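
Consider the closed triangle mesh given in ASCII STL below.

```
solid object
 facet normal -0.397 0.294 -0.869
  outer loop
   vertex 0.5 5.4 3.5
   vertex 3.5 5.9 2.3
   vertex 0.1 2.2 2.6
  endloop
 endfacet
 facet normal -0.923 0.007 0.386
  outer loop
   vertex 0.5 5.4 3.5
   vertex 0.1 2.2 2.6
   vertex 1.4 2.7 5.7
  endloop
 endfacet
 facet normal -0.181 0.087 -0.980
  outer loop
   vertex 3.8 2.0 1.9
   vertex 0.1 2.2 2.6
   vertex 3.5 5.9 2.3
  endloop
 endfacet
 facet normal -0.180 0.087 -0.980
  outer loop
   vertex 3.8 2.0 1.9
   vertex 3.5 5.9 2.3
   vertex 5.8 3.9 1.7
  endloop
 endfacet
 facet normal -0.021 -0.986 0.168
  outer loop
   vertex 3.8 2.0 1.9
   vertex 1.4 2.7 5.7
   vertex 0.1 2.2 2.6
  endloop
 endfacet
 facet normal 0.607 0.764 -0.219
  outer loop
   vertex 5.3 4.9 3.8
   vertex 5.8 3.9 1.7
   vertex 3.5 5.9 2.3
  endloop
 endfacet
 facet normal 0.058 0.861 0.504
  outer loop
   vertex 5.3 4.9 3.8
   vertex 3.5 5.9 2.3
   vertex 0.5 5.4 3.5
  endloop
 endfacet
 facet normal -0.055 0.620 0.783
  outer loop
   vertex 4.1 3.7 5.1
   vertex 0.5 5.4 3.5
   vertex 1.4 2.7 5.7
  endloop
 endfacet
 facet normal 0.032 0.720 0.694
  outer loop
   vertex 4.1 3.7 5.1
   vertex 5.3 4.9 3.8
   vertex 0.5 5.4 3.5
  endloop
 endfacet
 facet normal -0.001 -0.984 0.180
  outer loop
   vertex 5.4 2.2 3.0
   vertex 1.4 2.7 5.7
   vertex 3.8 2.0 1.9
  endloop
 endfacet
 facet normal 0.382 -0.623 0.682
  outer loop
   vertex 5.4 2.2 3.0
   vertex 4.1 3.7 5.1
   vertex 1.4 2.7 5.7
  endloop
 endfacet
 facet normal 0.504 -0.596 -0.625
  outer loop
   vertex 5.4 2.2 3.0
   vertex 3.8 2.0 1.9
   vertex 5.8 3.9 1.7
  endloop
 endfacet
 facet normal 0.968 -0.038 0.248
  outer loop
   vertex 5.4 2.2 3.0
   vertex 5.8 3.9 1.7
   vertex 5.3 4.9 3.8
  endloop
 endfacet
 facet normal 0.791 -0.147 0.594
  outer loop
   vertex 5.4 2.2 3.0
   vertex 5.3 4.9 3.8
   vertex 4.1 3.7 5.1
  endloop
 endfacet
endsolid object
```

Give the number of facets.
14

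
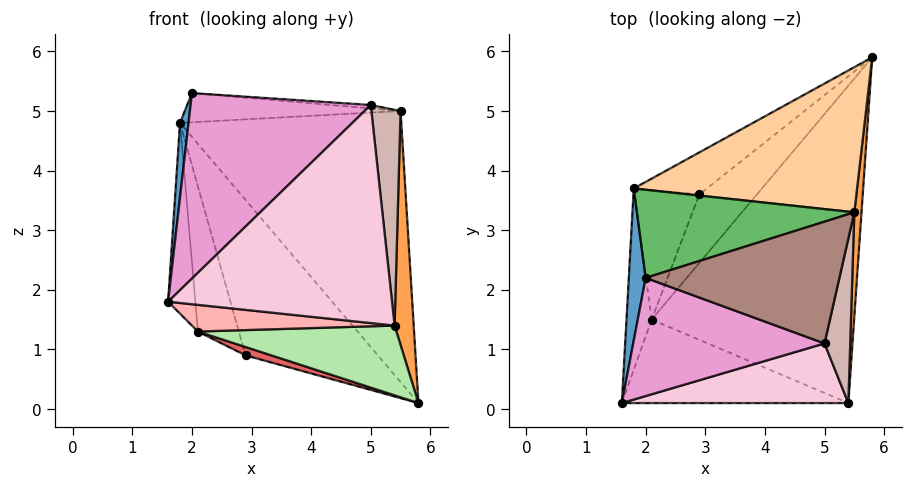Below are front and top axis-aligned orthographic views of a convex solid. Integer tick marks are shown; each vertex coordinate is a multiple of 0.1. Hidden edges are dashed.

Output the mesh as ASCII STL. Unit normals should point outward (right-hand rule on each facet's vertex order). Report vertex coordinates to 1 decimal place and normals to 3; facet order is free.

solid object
 facet normal -0.984 -0.078 0.159
  outer loop
   vertex 1.8 3.7 4.8
   vertex 1.6 0.1 1.8
   vertex 2.0 2.2 5.3
  endloop
 endfacet
 facet normal -0.642 0.740 -0.200
  outer loop
   vertex 2.9 3.6 0.9
   vertex 1.8 3.7 4.8
   vertex 5.8 5.9 0.1
  endloop
 endfacet
 facet normal 0.998 -0.063 0.028
  outer loop
   vertex 5.5 3.3 5.0
   vertex 5.4 0.1 1.4
   vertex 5.8 5.9 0.1
  endloop
 endfacet
 facet normal 0.070 0.879 0.471
  outer loop
   vertex 5.5 3.3 5.0
   vertex 5.8 5.9 0.1
   vertex 1.8 3.7 4.8
  endloop
 endfacet
 facet normal -0.017 0.314 0.949
  outer loop
   vertex 5.5 3.3 5.0
   vertex 1.8 3.7 4.8
   vertex 2.0 2.2 5.3
  endloop
 endfacet
 facet normal -0.061 -0.214 -0.975
  outer loop
   vertex 2.1 1.5 1.3
   vertex 5.8 5.9 0.1
   vertex 5.4 0.1 1.4
  endloop
 endfacet
 facet normal -0.175 -0.120 -0.977
  outer loop
   vertex 2.1 1.5 1.3
   vertex 2.9 3.6 0.9
   vertex 5.8 5.9 0.1
  endloop
 endfacet
 facet normal -0.100 -0.303 -0.948
  outer loop
   vertex 2.1 1.5 1.3
   vertex 5.4 0.1 1.4
   vertex 1.6 0.1 1.8
  endloop
 endfacet
 facet normal -0.939 0.250 -0.238
  outer loop
   vertex 2.1 1.5 1.3
   vertex 1.6 0.1 1.8
   vertex 1.8 3.7 4.8
  endloop
 endfacet
 facet normal -0.917 0.298 -0.266
  outer loop
   vertex 2.1 1.5 1.3
   vertex 1.8 3.7 4.8
   vertex 2.9 3.6 0.9
  endloop
 endfacet
 facet normal 0.077 0.028 0.997
  outer loop
   vertex 5.0 1.1 5.1
   vertex 5.5 3.3 5.0
   vertex 2.0 2.2 5.3
  endloop
 endfacet
 facet normal 0.964 -0.212 0.161
  outer loop
   vertex 5.0 1.1 5.1
   vertex 5.4 0.1 1.4
   vertex 5.5 3.3 5.0
  endloop
 endfacet
 facet normal -0.264 -0.814 0.518
  outer loop
   vertex 5.0 1.1 5.1
   vertex 2.0 2.2 5.3
   vertex 1.6 0.1 1.8
  endloop
 endfacet
 facet normal 0.028 -0.964 0.264
  outer loop
   vertex 5.0 1.1 5.1
   vertex 1.6 0.1 1.8
   vertex 5.4 0.1 1.4
  endloop
 endfacet
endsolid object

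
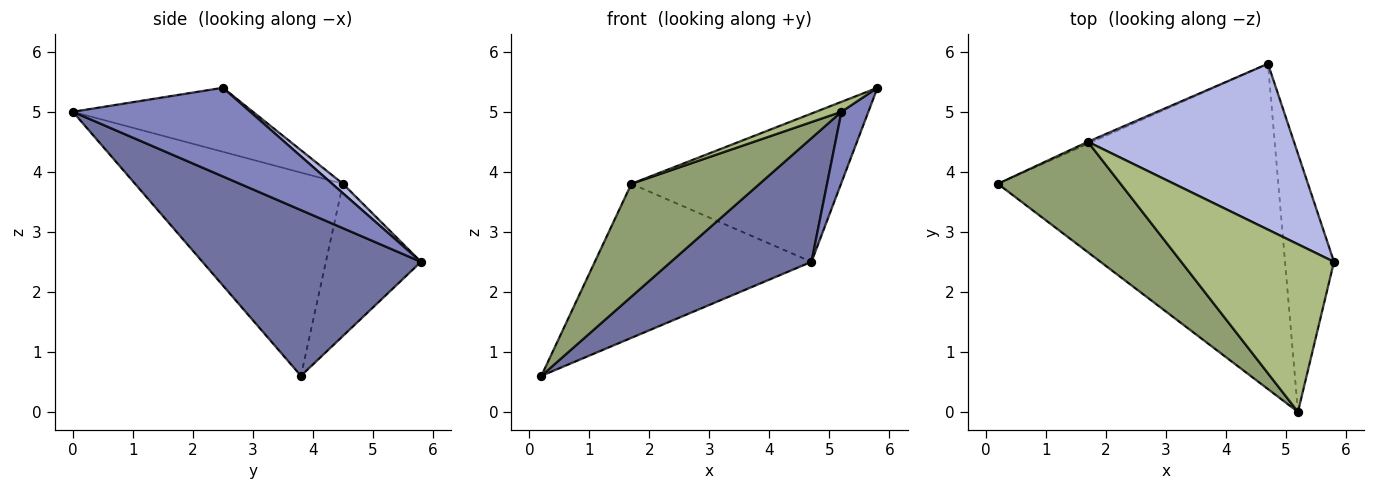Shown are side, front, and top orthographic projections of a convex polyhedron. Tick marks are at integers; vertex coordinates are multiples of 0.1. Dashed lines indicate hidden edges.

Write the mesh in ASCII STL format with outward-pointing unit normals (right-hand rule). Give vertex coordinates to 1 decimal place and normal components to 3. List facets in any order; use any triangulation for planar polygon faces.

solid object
 facet normal 0.484 -0.311 -0.818
  outer loop
   vertex 5.2 0.0 5.0
   vertex 0.2 3.8 0.6
   vertex 4.7 5.8 2.5
  endloop
 endfacet
 facet normal 0.868 -0.132 -0.479
  outer loop
   vertex 5.2 0.0 5.0
   vertex 4.7 5.8 2.5
   vertex 5.8 2.5 5.4
  endloop
 endfacet
 facet normal -0.402 0.916 -0.012
  outer loop
   vertex 1.7 4.5 3.8
   vertex 4.7 5.8 2.5
   vertex 0.2 3.8 0.6
  endloop
 endfacet
 facet normal 0.034 0.666 0.745
  outer loop
   vertex 1.7 4.5 3.8
   vertex 5.8 2.5 5.4
   vertex 4.7 5.8 2.5
  endloop
 endfacet
 facet normal -0.757 -0.467 0.457
  outer loop
   vertex 1.7 4.5 3.8
   vertex 0.2 3.8 0.6
   vertex 5.2 0.0 5.0
  endloop
 endfacet
 facet normal -0.386 -0.055 0.921
  outer loop
   vertex 1.7 4.5 3.8
   vertex 5.2 0.0 5.0
   vertex 5.8 2.5 5.4
  endloop
 endfacet
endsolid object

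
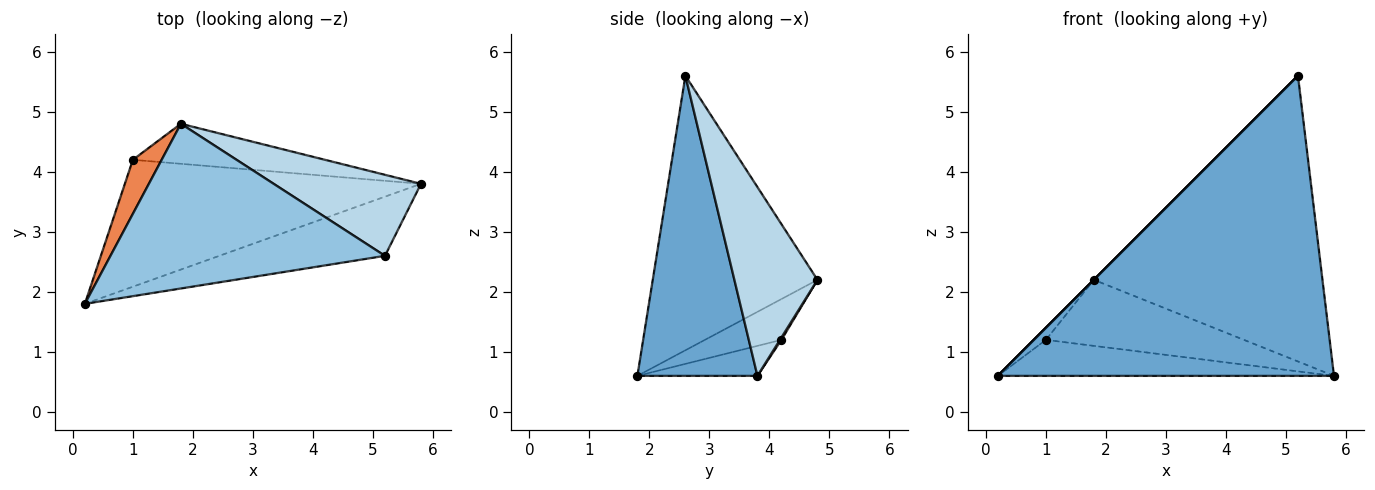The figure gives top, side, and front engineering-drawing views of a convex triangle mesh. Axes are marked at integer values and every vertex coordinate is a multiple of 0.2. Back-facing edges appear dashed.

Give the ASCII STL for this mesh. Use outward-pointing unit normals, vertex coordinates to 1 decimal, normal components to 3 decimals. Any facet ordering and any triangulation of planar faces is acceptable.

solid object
 facet normal 0.331 -0.926 -0.183
  outer loop
   vertex 5.2 2.6 5.6
   vertex 0.2 1.8 0.6
   vertex 5.8 3.8 0.6
  endloop
 endfacet
 facet normal -0.707 0.000 0.707
  outer loop
   vertex 5.2 2.6 5.6
   vertex 1.8 4.8 2.2
   vertex 0.2 1.8 0.6
  endloop
 endfacet
 facet normal 0.330 0.908 0.258
  outer loop
   vertex 5.2 2.6 5.6
   vertex 5.8 3.8 0.6
   vertex 1.8 4.8 2.2
  endloop
 endfacet
 facet normal -0.097 0.272 -0.957
  outer loop
   vertex 1.0 4.2 1.2
   vertex 5.8 3.8 0.6
   vertex 0.2 1.8 0.6
  endloop
 endfacet
 facet normal -0.810 0.127 0.572
  outer loop
   vertex 1.0 4.2 1.2
   vertex 0.2 1.8 0.6
   vertex 1.8 4.8 2.2
  endloop
 endfacet
 facet normal 0.006 0.855 -0.518
  outer loop
   vertex 1.0 4.2 1.2
   vertex 1.8 4.8 2.2
   vertex 5.8 3.8 0.6
  endloop
 endfacet
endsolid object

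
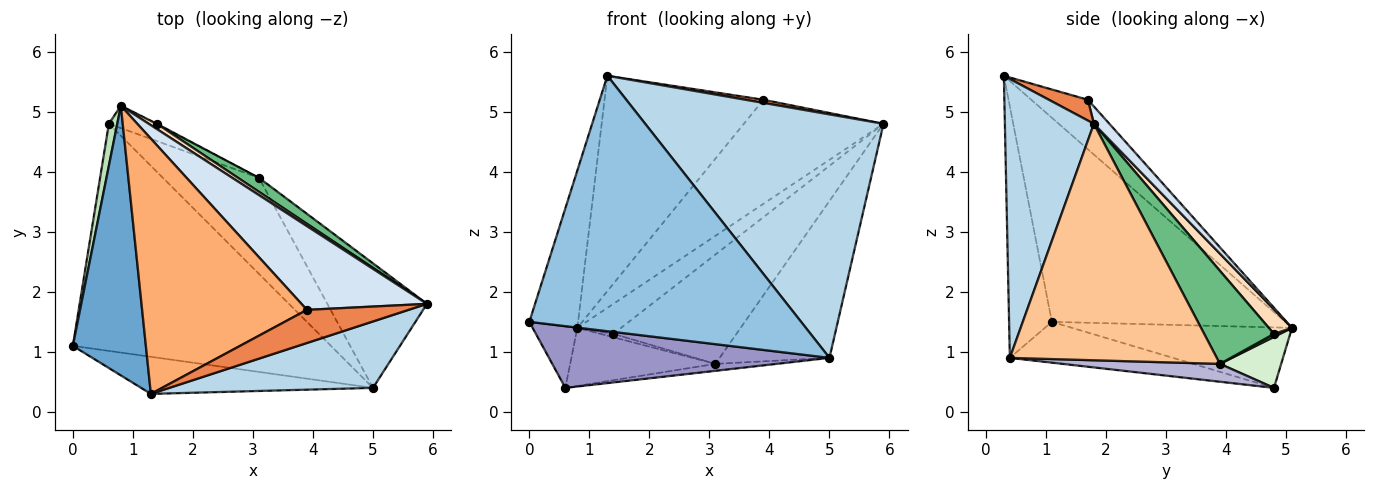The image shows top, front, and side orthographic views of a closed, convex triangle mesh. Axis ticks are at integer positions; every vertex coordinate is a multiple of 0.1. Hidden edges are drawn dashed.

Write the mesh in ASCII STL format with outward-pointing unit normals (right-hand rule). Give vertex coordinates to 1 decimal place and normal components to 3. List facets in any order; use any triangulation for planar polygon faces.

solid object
 facet normal -0.924 0.193 0.331
  outer loop
   vertex 1.3 0.3 5.6
   vertex 0.8 5.1 1.4
   vertex 0.0 1.1 1.5
  endloop
 endfacet
 facet normal -0.154 -0.978 -0.142
  outer loop
   vertex 5.0 0.4 0.9
   vertex 1.3 0.3 5.6
   vertex 0.0 1.1 1.5
  endloop
 endfacet
 facet normal 0.339 -0.908 0.248
  outer loop
   vertex 5.0 0.4 0.9
   vertex 5.9 1.8 4.8
   vertex 1.3 0.3 5.6
  endloop
 endfacet
 facet normal 0.086 0.776 0.624
  outer loop
   vertex 3.9 1.7 5.2
   vertex 5.9 1.8 4.8
   vertex 0.8 5.1 1.4
  endloop
 endfacet
 facet normal 0.200 -0.092 0.976
  outer loop
   vertex 3.9 1.7 5.2
   vertex 1.3 0.3 5.6
   vertex 5.9 1.8 4.8
  endloop
 endfacet
 facet normal -0.224 0.628 0.745
  outer loop
   vertex 3.9 1.7 5.2
   vertex 0.8 5.1 1.4
   vertex 1.3 0.3 5.6
  endloop
 endfacet
 facet normal 0.828 0.439 -0.349
  outer loop
   vertex 3.1 3.9 0.8
   vertex 5.9 1.8 4.8
   vertex 5.0 0.4 0.9
  endloop
 endfacet
 facet normal 0.462 0.873 0.154
  outer loop
   vertex 1.4 4.8 1.3
   vertex 0.8 5.1 1.4
   vertex 5.9 1.8 4.8
  endloop
 endfacet
 facet normal 0.490 0.865 0.111
  outer loop
   vertex 1.4 4.8 1.3
   vertex 5.9 1.8 4.8
   vertex 3.1 3.9 0.8
  endloop
 endfacet
 facet normal 0.410 0.889 -0.205
  outer loop
   vertex 1.4 4.8 1.3
   vertex 3.1 3.9 0.8
   vertex 0.8 5.1 1.4
  endloop
 endfacet
 facet normal -0.971 0.198 0.135
  outer loop
   vertex 0.6 4.8 0.4
   vertex 0.0 1.1 1.5
   vertex 0.8 5.1 1.4
  endloop
 endfacet
 facet normal 0.366 0.869 -0.334
  outer loop
   vertex 0.6 4.8 0.4
   vertex 0.8 5.1 1.4
   vertex 3.1 3.9 0.8
  endloop
 endfacet
 facet normal -0.151 -0.259 -0.954
  outer loop
   vertex 0.6 4.8 0.4
   vertex 5.0 0.4 0.9
   vertex 0.0 1.1 1.5
  endloop
 endfacet
 facet normal 0.182 0.071 -0.981
  outer loop
   vertex 0.6 4.8 0.4
   vertex 3.1 3.9 0.8
   vertex 5.0 0.4 0.9
  endloop
 endfacet
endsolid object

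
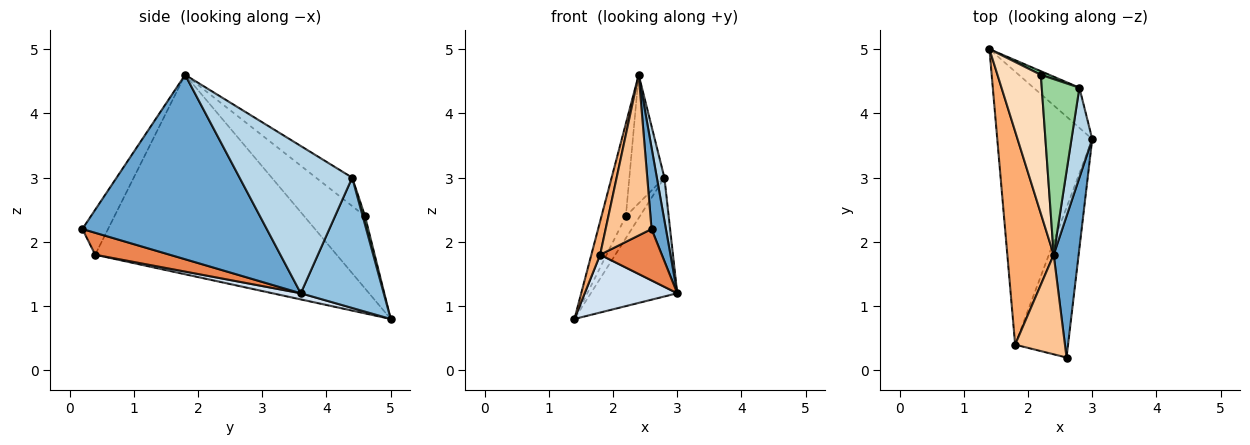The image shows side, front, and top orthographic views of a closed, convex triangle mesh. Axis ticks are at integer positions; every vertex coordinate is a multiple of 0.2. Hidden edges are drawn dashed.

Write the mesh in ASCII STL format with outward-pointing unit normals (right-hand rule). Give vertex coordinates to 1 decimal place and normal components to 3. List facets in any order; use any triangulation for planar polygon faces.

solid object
 facet normal 0.988 -0.077 0.134
  outer loop
   vertex 2.4 1.8 4.6
   vertex 2.6 0.2 2.2
   vertex 3.0 3.6 1.2
  endloop
 endfacet
 facet normal 0.673 0.701 -0.237
  outer loop
   vertex 2.8 4.4 3.0
   vertex 3.0 3.6 1.2
   vertex 1.4 5.0 0.8
  endloop
 endfacet
 facet normal 0.988 -0.066 0.139
  outer loop
   vertex 2.8 4.4 3.0
   vertex 2.4 1.8 4.6
   vertex 3.0 3.6 1.2
  endloop
 endfacet
 facet normal 0.063 -0.207 -0.976
  outer loop
   vertex 1.8 0.4 1.8
   vertex 1.4 5.0 0.8
   vertex 3.0 3.6 1.2
  endloop
 endfacet
 facet normal 0.365 -0.302 -0.881
  outer loop
   vertex 1.8 0.4 1.8
   vertex 3.0 3.6 1.2
   vertex 2.6 0.2 2.2
  endloop
 endfacet
 facet normal -0.973 -0.035 0.226
  outer loop
   vertex 1.8 0.4 1.8
   vertex 2.4 1.8 4.6
   vertex 1.4 5.0 0.8
  endloop
 endfacet
 facet normal -0.430 -0.767 0.476
  outer loop
   vertex 1.8 0.4 1.8
   vertex 2.6 0.2 2.2
   vertex 2.4 1.8 4.6
  endloop
 endfacet
 facet normal -0.811 0.324 0.487
  outer loop
   vertex 2.2 4.6 2.4
   vertex 1.4 5.0 0.8
   vertex 2.4 1.8 4.6
  endloop
 endfacet
 facet normal 0.162 0.973 0.162
  outer loop
   vertex 2.2 4.6 2.4
   vertex 2.8 4.4 3.0
   vertex 1.4 5.0 0.8
  endloop
 endfacet
 facet normal -0.521 0.504 0.689
  outer loop
   vertex 2.2 4.6 2.4
   vertex 2.4 1.8 4.6
   vertex 2.8 4.4 3.0
  endloop
 endfacet
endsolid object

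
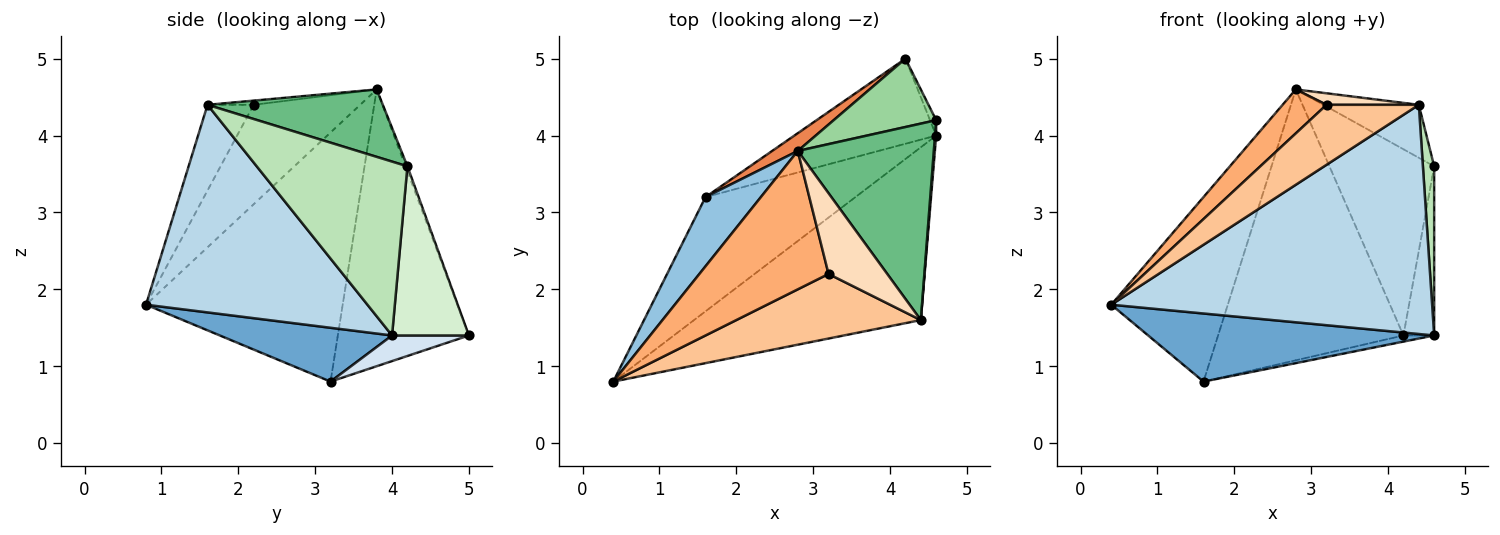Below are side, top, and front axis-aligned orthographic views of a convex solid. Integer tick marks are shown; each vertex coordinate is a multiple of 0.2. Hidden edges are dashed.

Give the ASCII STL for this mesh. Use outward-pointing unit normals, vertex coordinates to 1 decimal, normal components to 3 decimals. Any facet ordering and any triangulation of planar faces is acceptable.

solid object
 facet normal 0.295 -0.489 -0.821
  outer loop
   vertex 1.6 3.2 0.8
   vertex 4.6 4.0 1.4
   vertex 0.4 0.8 1.8
  endloop
 endfacet
 facet normal -0.845 0.501 0.188
  outer loop
   vertex 2.8 3.8 4.6
   vertex 1.6 3.2 0.8
   vertex 0.4 0.8 1.8
  endloop
 endfacet
 facet normal 0.483 -0.699 -0.527
  outer loop
   vertex 4.4 1.6 4.4
   vertex 0.4 0.8 1.8
   vertex 4.6 4.0 1.4
  endloop
 endfacet
 facet normal 0.177 0.071 -0.982
  outer loop
   vertex 4.2 5.0 1.4
   vertex 4.6 4.0 1.4
   vertex 1.6 3.2 0.8
  endloop
 endfacet
 facet normal -0.577 0.815 0.053
  outer loop
   vertex 4.2 5.0 1.4
   vertex 1.6 3.2 0.8
   vertex 2.8 3.8 4.6
  endloop
 endfacet
 facet normal -0.592 -0.244 0.768
  outer loop
   vertex 3.2 2.2 4.4
   vertex 2.8 3.8 4.6
   vertex 0.4 0.8 1.8
  endloop
 endfacet
 facet normal -0.322 -0.644 0.694
  outer loop
   vertex 3.2 2.2 4.4
   vertex 0.4 0.8 1.8
   vertex 4.4 1.6 4.4
  endloop
 endfacet
 facet normal -0.071 -0.141 0.987
  outer loop
   vertex 3.2 2.2 4.4
   vertex 4.4 1.6 4.4
   vertex 2.8 3.8 4.6
  endloop
 endfacet
 facet normal 0.432 0.235 0.871
  outer loop
   vertex 4.6 4.2 3.6
   vertex 2.8 3.8 4.6
   vertex 4.4 1.6 4.4
  endloop
 endfacet
 facet normal -0.017 0.939 0.344
  outer loop
   vertex 4.6 4.2 3.6
   vertex 4.2 5.0 1.4
   vertex 2.8 3.8 4.6
  endloop
 endfacet
 facet normal 0.997 -0.075 0.007
  outer loop
   vertex 4.6 4.2 3.6
   vertex 4.4 1.6 4.4
   vertex 4.6 4.0 1.4
  endloop
 endfacet
 facet normal 0.928 0.371 -0.034
  outer loop
   vertex 4.6 4.2 3.6
   vertex 4.6 4.0 1.4
   vertex 4.2 5.0 1.4
  endloop
 endfacet
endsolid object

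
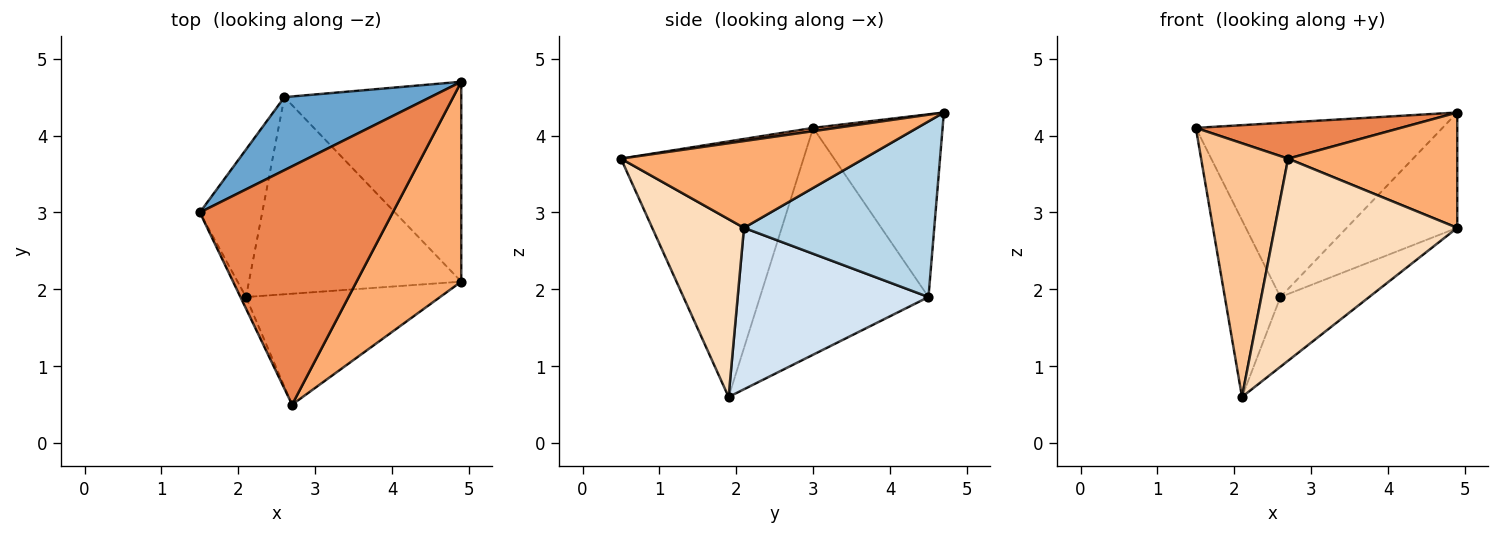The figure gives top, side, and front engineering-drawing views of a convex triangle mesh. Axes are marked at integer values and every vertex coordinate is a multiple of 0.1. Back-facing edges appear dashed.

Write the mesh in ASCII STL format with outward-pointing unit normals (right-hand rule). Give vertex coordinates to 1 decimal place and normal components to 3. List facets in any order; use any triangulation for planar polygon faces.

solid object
 facet normal -0.436 0.830 0.348
  outer loop
   vertex 2.6 4.5 1.9
   vertex 1.5 3.0 4.1
   vertex 4.9 4.7 4.3
  endloop
 endfacet
 facet normal -0.919 0.303 -0.253
  outer loop
   vertex 2.6 4.5 1.9
   vertex 2.1 1.9 0.6
   vertex 1.5 3.0 4.1
  endloop
 endfacet
 facet normal 0.652 0.379 -0.657
  outer loop
   vertex 2.6 4.5 1.9
   vertex 4.9 4.7 4.3
   vertex 4.9 2.1 2.8
  endloop
 endfacet
 facet normal 0.583 0.271 -0.766
  outer loop
   vertex 2.6 4.5 1.9
   vertex 4.9 2.1 2.8
   vertex 2.1 1.9 0.6
  endloop
 endfacet
 facet normal 0.017 -0.150 0.989
  outer loop
   vertex 2.7 0.5 3.7
   vertex 4.9 4.7 4.3
   vertex 1.5 3.0 4.1
  endloop
 endfacet
 facet normal 0.583 -0.406 0.704
  outer loop
   vertex 2.7 0.5 3.7
   vertex 4.9 2.1 2.8
   vertex 4.9 4.7 4.3
  endloop
 endfacet
 facet normal -0.903 -0.430 -0.020
  outer loop
   vertex 2.7 0.5 3.7
   vertex 1.5 3.0 4.1
   vertex 2.1 1.9 0.6
  endloop
 endfacet
 facet normal 0.403 -0.802 -0.440
  outer loop
   vertex 2.7 0.5 3.7
   vertex 2.1 1.9 0.6
   vertex 4.9 2.1 2.8
  endloop
 endfacet
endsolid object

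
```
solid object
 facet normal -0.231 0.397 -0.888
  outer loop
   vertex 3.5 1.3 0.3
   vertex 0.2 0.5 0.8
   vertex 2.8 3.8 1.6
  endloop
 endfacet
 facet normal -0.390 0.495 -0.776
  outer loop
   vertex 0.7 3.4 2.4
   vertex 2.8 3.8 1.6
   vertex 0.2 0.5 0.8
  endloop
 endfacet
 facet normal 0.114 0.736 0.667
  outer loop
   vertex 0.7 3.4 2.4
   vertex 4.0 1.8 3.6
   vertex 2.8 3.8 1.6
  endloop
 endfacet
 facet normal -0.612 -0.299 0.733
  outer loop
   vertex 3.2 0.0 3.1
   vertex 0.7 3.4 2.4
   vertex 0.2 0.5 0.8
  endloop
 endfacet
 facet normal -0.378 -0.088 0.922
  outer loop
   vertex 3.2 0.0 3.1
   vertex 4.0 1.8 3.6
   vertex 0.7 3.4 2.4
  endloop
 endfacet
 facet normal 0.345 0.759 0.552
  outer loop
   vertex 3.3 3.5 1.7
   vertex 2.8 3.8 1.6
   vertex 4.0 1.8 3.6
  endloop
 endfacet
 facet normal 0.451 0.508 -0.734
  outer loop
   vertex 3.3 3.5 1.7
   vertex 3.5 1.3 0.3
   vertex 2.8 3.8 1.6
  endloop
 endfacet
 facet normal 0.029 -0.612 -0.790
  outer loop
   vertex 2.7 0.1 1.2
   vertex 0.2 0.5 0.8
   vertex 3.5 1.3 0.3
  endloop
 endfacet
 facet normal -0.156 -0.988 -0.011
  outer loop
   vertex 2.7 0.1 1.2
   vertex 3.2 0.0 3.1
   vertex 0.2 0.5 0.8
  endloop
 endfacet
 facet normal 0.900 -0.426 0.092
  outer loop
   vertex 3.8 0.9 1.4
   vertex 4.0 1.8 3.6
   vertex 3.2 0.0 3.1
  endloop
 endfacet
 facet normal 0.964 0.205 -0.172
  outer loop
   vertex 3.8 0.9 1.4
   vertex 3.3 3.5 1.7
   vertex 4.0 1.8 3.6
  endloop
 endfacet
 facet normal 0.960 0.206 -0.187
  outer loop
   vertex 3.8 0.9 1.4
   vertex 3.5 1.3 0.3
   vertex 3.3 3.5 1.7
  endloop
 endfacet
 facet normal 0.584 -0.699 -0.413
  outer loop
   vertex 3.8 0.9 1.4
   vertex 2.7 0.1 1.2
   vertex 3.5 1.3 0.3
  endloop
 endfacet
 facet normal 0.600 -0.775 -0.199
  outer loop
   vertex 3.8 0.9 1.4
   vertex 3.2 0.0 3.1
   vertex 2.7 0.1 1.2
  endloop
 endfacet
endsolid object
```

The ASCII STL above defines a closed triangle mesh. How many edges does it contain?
21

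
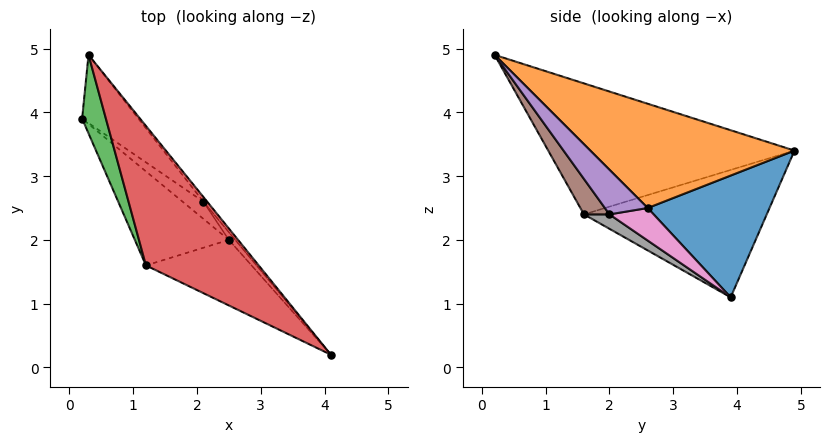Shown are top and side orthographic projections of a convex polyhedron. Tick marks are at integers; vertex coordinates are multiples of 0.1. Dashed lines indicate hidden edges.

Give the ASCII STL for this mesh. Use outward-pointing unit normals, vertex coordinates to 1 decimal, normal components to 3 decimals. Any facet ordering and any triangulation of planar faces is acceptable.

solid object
 facet normal 0.683 0.658 -0.316
  outer loop
   vertex 2.1 2.6 2.5
   vertex 0.2 3.9 1.1
   vertex 0.3 4.9 3.4
  endloop
 endfacet
 facet normal 0.782 0.623 -0.029
  outer loop
   vertex 2.1 2.6 2.5
   vertex 0.3 4.9 3.4
   vertex 4.1 0.2 4.9
  endloop
 endfacet
 facet normal -0.935 -0.308 0.175
  outer loop
   vertex 1.2 1.6 2.4
   vertex 0.3 4.9 3.4
   vertex 0.2 3.9 1.1
  endloop
 endfacet
 facet normal -0.702 -0.375 0.605
  outer loop
   vertex 1.2 1.6 2.4
   vertex 4.1 0.2 4.9
   vertex 0.3 4.9 3.4
  endloop
 endfacet
 facet normal 0.817 0.564 -0.117
  outer loop
   vertex 2.5 2.0 2.4
   vertex 2.1 2.6 2.5
   vertex 4.1 0.2 4.9
  endloop
 endfacet
 facet normal 0.221 -0.719 -0.659
  outer loop
   vertex 2.5 2.0 2.4
   vertex 4.1 0.2 4.9
   vertex 1.2 1.6 2.4
  endloop
 endfacet
 facet normal 0.706 0.546 -0.451
  outer loop
   vertex 2.5 2.0 2.4
   vertex 0.2 3.9 1.1
   vertex 2.1 2.6 2.5
  endloop
 endfacet
 facet normal 0.136 -0.442 -0.887
  outer loop
   vertex 2.5 2.0 2.4
   vertex 1.2 1.6 2.4
   vertex 0.2 3.9 1.1
  endloop
 endfacet
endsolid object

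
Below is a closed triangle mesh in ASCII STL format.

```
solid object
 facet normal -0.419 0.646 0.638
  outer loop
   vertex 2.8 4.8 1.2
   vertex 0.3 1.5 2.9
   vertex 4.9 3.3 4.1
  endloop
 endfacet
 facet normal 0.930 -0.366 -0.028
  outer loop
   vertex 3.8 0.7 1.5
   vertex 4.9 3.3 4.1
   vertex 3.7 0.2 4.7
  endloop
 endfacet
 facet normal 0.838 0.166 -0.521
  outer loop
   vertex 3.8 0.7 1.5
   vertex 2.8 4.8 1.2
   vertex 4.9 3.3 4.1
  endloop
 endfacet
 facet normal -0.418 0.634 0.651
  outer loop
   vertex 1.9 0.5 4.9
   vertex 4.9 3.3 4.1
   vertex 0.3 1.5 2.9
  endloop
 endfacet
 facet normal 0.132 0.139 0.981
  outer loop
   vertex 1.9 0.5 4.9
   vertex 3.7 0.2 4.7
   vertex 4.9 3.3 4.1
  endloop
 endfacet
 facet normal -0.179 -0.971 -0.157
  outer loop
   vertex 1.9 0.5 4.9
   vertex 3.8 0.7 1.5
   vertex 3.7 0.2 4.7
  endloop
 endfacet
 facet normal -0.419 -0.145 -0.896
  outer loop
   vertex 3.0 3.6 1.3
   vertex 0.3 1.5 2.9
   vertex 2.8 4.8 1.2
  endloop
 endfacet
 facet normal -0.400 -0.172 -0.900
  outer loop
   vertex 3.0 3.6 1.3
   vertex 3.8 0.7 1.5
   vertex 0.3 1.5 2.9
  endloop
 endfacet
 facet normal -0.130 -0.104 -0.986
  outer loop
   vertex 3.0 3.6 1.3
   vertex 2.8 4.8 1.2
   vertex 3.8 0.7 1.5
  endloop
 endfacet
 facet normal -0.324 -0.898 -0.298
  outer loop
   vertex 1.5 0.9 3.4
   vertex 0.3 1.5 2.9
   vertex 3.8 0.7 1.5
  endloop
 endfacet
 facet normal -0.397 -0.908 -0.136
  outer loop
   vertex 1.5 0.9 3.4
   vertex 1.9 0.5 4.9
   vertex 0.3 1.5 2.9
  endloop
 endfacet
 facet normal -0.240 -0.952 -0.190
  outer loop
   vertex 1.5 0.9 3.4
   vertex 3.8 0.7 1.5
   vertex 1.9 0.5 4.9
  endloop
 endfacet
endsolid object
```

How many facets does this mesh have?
12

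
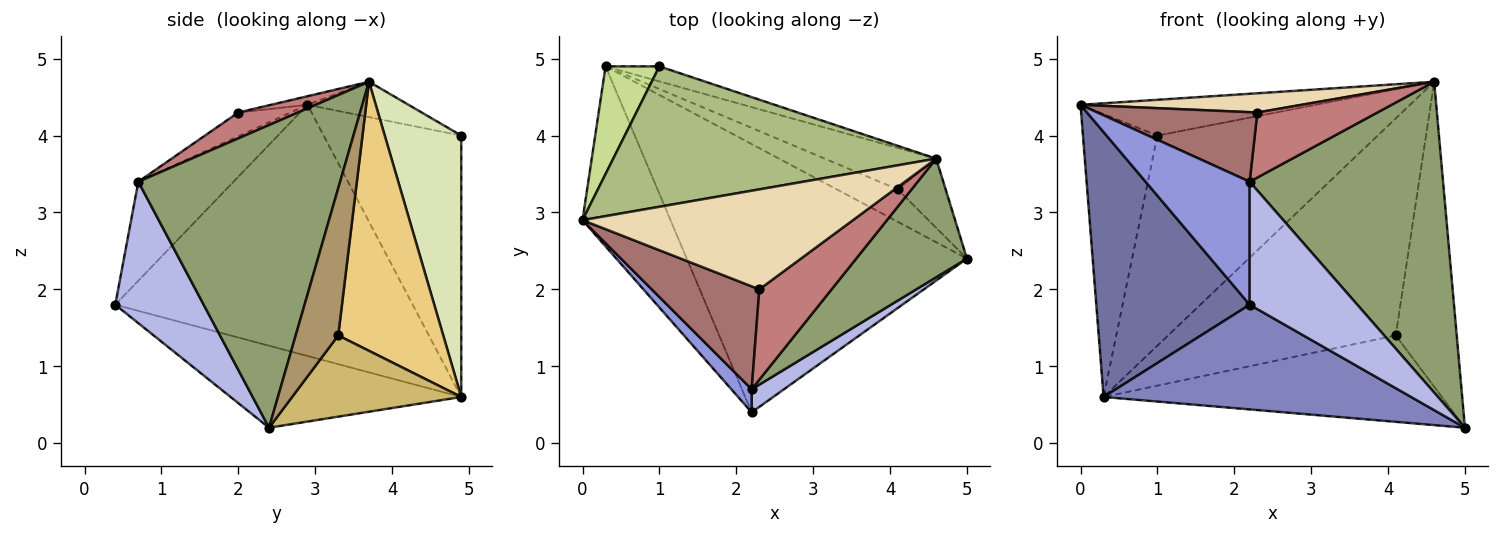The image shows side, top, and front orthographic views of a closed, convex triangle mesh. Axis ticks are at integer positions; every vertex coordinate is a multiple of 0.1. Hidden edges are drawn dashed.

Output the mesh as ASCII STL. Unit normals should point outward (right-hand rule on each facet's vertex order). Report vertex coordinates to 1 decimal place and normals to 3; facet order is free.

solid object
 facet normal -0.849 -0.438 -0.297
  outer loop
   vertex 0.3 4.9 0.6
   vertex 2.2 0.4 1.8
   vertex 0.0 2.9 4.4
  endloop
 endfacet
 facet normal -0.263 -0.351 -0.899
  outer loop
   vertex 0.3 4.9 0.6
   vertex 5.0 2.4 0.2
   vertex 2.2 0.4 1.8
  endloop
 endfacet
 facet normal -0.669 -0.731 0.137
  outer loop
   vertex 2.2 0.7 3.4
   vertex 0.0 2.9 4.4
   vertex 2.2 0.4 1.8
  endloop
 endfacet
 facet normal 0.628 -0.765 0.143
  outer loop
   vertex 2.2 0.7 3.4
   vertex 2.2 0.4 1.8
   vertex 5.0 2.4 0.2
  endloop
 endfacet
 facet normal 0.698 -0.669 0.255
  outer loop
   vertex 2.2 0.7 3.4
   vertex 5.0 2.4 0.2
   vertex 4.6 3.7 4.7
  endloop
 endfacet
 facet normal -0.106 0.245 0.964
  outer loop
   vertex 1.0 4.9 4.0
   vertex 0.0 2.9 4.4
   vertex 4.6 3.7 4.7
  endloop
 endfacet
 facet normal -0.865 0.468 0.178
  outer loop
   vertex 1.0 4.9 4.0
   vertex 0.3 4.9 0.6
   vertex 0.0 2.9 4.4
  endloop
 endfacet
 facet normal 0.327 0.943 -0.067
  outer loop
   vertex 1.0 4.9 4.0
   vertex 4.6 3.7 4.7
   vertex 0.3 4.9 0.6
  endloop
 endfacet
 facet normal 0.562 0.806 -0.183
  outer loop
   vertex 4.1 3.3 1.4
   vertex 4.6 3.7 4.7
   vertex 5.0 2.4 0.2
  endloop
 endfacet
 facet normal 0.424 0.848 -0.318
  outer loop
   vertex 4.1 3.3 1.4
   vertex 5.0 2.4 0.2
   vertex 0.3 4.9 0.6
  endloop
 endfacet
 facet normal 0.413 0.895 -0.171
  outer loop
   vertex 4.1 3.3 1.4
   vertex 0.3 4.9 0.6
   vertex 4.6 3.7 4.7
  endloop
 endfacet
 facet normal -0.031 -0.189 0.982
  outer loop
   vertex 2.3 2.0 4.3
   vertex 4.6 3.7 4.7
   vertex 0.0 2.9 4.4
  endloop
 endfacet
 facet normal -0.180 -0.551 0.815
  outer loop
   vertex 2.3 2.0 4.3
   vertex 0.0 2.9 4.4
   vertex 2.2 0.7 3.4
  endloop
 endfacet
 facet normal 0.279 -0.561 0.779
  outer loop
   vertex 2.3 2.0 4.3
   vertex 2.2 0.7 3.4
   vertex 4.6 3.7 4.7
  endloop
 endfacet
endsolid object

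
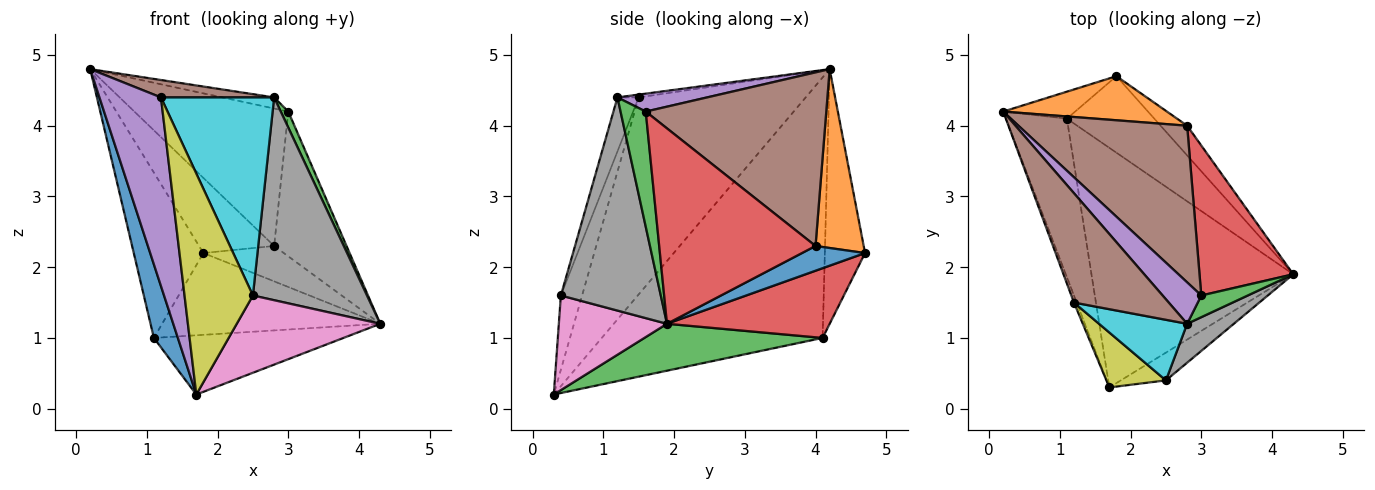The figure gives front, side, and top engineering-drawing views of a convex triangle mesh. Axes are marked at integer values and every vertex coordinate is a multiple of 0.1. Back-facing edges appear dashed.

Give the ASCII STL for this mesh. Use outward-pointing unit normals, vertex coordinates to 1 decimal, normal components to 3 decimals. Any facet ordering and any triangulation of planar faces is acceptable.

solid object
 facet normal -0.968 -0.105 -0.227
  outer loop
   vertex 1.1 4.1 1.0
   vertex 1.7 0.3 0.2
   vertex 0.2 4.2 4.8
  endloop
 endfacet
 facet normal -0.495 0.857 -0.140
  outer loop
   vertex 1.1 4.1 1.0
   vertex 0.2 4.2 4.8
   vertex 1.8 4.7 2.2
  endloop
 endfacet
 facet normal 0.220 0.234 -0.947
  outer loop
   vertex 1.1 4.1 1.0
   vertex 4.3 1.9 1.2
   vertex 1.7 0.3 0.2
  endloop
 endfacet
 facet normal 0.478 0.641 -0.600
  outer loop
   vertex 1.1 4.1 1.0
   vertex 1.8 4.7 2.2
   vertex 4.3 1.9 1.2
  endloop
 endfacet
 facet normal -0.938 -0.346 -0.013
  outer loop
   vertex 1.2 1.5 4.4
   vertex 0.2 4.2 4.8
   vertex 1.7 0.3 0.2
  endloop
 endfacet
 facet normal -0.029 -0.157 0.987
  outer loop
   vertex 1.2 1.5 4.4
   vertex 2.8 1.2 4.4
   vertex 0.2 4.2 4.8
  endloop
 endfacet
 facet normal 0.578 -0.768 -0.276
  outer loop
   vertex 2.5 0.4 1.6
   vertex 1.7 0.3 0.2
   vertex 4.3 1.9 1.2
  endloop
 endfacet
 facet normal 0.652 -0.745 0.143
  outer loop
   vertex 2.5 0.4 1.6
   vertex 4.3 1.9 1.2
   vertex 2.8 1.2 4.4
  endloop
 endfacet
 facet normal -0.288 -0.929 0.231
  outer loop
   vertex 2.5 0.4 1.6
   vertex 1.2 1.5 4.4
   vertex 1.7 0.3 0.2
  endloop
 endfacet
 facet normal -0.176 -0.941 0.288
  outer loop
   vertex 2.5 0.4 1.6
   vertex 2.8 1.2 4.4
   vertex 1.2 1.5 4.4
  endloop
 endfacet
 facet normal 0.515 0.656 -0.551
  outer loop
   vertex 2.8 4.0 2.3
   vertex 4.3 1.9 1.2
   vertex 1.8 4.7 2.2
  endloop
 endfacet
 facet normal 0.484 0.755 0.443
  outer loop
   vertex 2.8 4.0 2.3
   vertex 1.8 4.7 2.2
   vertex 0.2 4.2 4.8
  endloop
 endfacet
 facet normal 0.894 -0.267 0.361
  outer loop
   vertex 3.0 1.6 4.2
   vertex 2.8 1.2 4.4
   vertex 4.3 1.9 1.2
  endloop
 endfacet
 facet normal 0.832 0.385 0.399
  outer loop
   vertex 3.0 1.6 4.2
   vertex 4.3 1.9 1.2
   vertex 2.8 4.0 2.3
  endloop
 endfacet
 facet normal 0.409 0.237 0.882
  outer loop
   vertex 3.0 1.6 4.2
   vertex 0.2 4.2 4.8
   vertex 2.8 1.2 4.4
  endloop
 endfacet
 facet normal 0.612 0.522 0.595
  outer loop
   vertex 3.0 1.6 4.2
   vertex 2.8 4.0 2.3
   vertex 0.2 4.2 4.8
  endloop
 endfacet
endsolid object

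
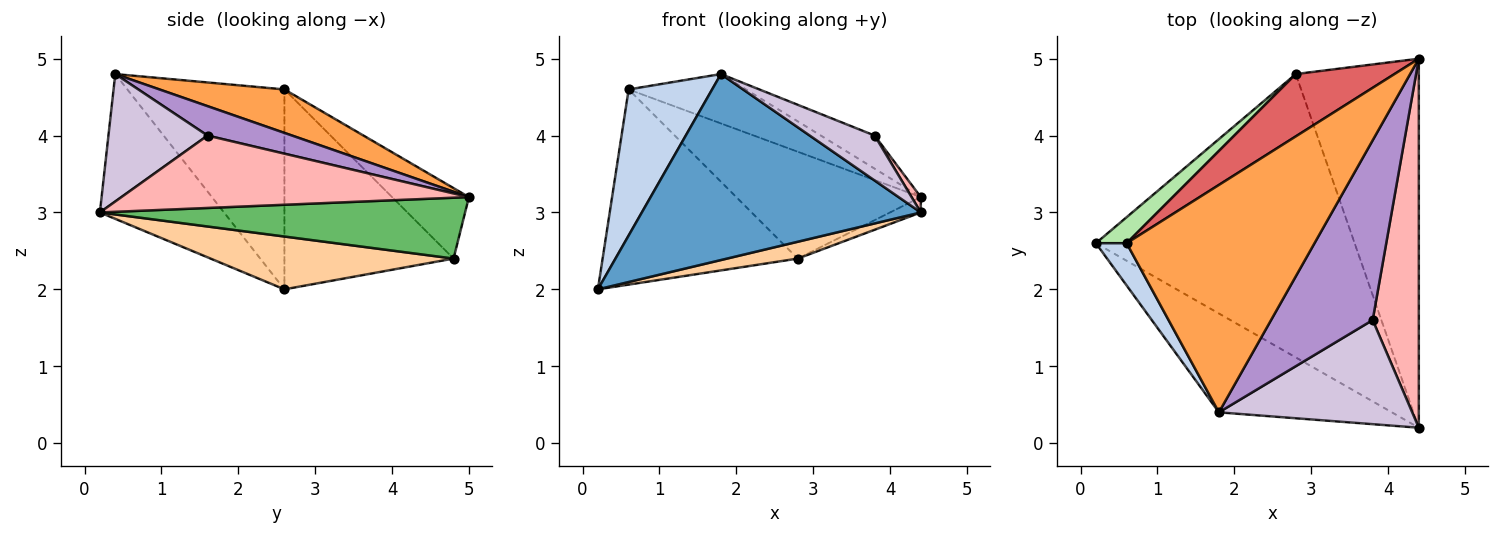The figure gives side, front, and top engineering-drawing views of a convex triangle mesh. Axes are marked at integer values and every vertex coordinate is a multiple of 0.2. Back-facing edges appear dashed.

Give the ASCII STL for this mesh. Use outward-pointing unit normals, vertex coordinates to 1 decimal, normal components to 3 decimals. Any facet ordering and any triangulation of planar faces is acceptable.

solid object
 facet normal -0.366 -0.822 -0.437
  outer loop
   vertex 1.8 0.4 4.8
   vertex 0.2 2.6 2.0
   vertex 4.4 0.2 3.0
  endloop
 endfacet
 facet normal -0.875 -0.465 0.135
  outer loop
   vertex 0.6 2.6 4.6
   vertex 0.2 2.6 2.0
   vertex 1.8 0.4 4.8
  endloop
 endfacet
 facet normal 0.220 0.207 0.953
  outer loop
   vertex 0.6 2.6 4.6
   vertex 1.8 0.4 4.8
   vertex 4.4 5.0 3.2
  endloop
 endfacet
 facet normal 0.200 -0.058 -0.978
  outer loop
   vertex 2.8 4.8 2.4
   vertex 4.4 0.2 3.0
   vertex 0.2 2.6 2.0
  endloop
 endfacet
 facet normal 0.443 0.037 -0.896
  outer loop
   vertex 2.8 4.8 2.4
   vertex 4.4 5.0 3.2
   vertex 4.4 0.2 3.0
  endloop
 endfacet
 facet normal -0.652 0.752 0.100
  outer loop
   vertex 2.8 4.8 2.4
   vertex 0.2 2.6 2.0
   vertex 0.6 2.6 4.6
  endloop
 endfacet
 facet normal -0.339 0.813 0.474
  outer loop
   vertex 2.8 4.8 2.4
   vertex 0.6 2.6 4.6
   vertex 4.4 5.0 3.2
  endloop
 endfacet
 facet normal 0.843 -0.022 0.537
  outer loop
   vertex 3.8 1.6 4.0
   vertex 4.4 0.2 3.0
   vertex 4.4 5.0 3.2
  endloop
 endfacet
 facet normal 0.274 0.174 0.946
  outer loop
   vertex 3.8 1.6 4.0
   vertex 4.4 5.0 3.2
   vertex 1.8 0.4 4.8
  endloop
 endfacet
 facet normal 0.518 -0.339 0.785
  outer loop
   vertex 3.8 1.6 4.0
   vertex 1.8 0.4 4.8
   vertex 4.4 0.2 3.0
  endloop
 endfacet
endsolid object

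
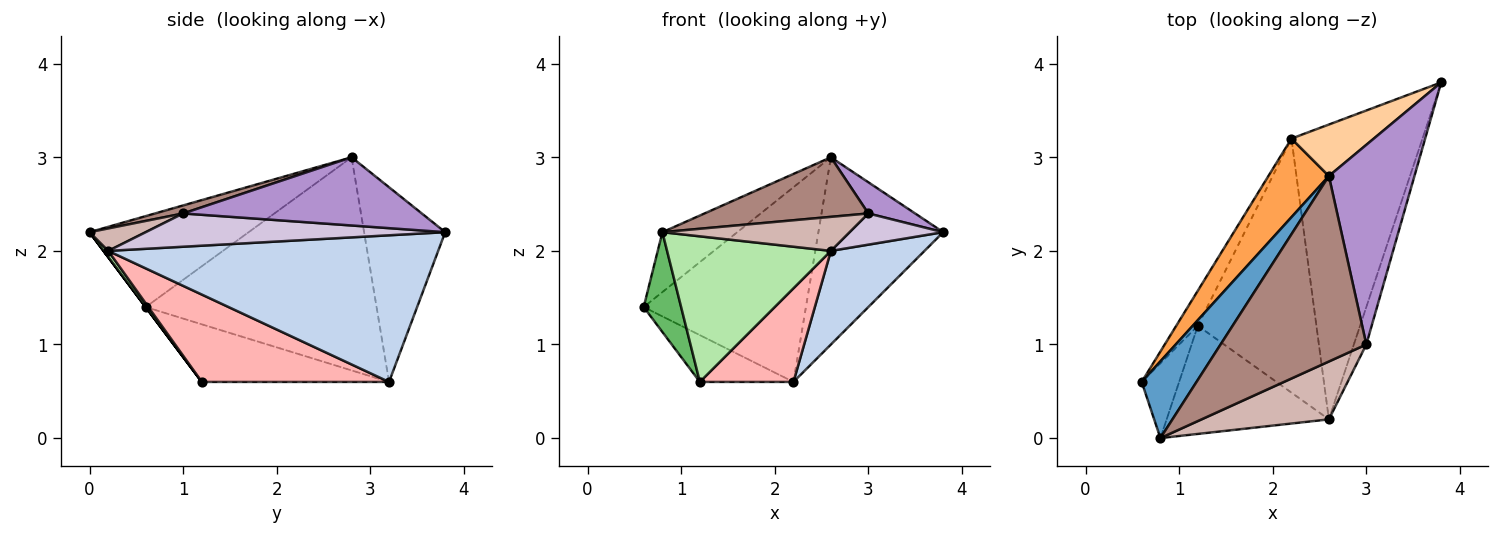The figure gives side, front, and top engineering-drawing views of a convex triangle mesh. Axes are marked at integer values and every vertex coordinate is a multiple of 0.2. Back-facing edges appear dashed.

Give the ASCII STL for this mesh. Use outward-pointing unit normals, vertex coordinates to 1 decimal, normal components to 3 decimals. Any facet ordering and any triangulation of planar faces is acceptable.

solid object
 facet normal -0.794 0.374 0.479
  outer loop
   vertex 2.6 2.8 3.0
   vertex 0.6 0.6 1.4
   vertex 0.8 0.0 2.2
  endloop
 endfacet
 facet normal 0.730 -0.207 -0.652
  outer loop
   vertex 2.2 3.2 0.6
   vertex 3.8 3.8 2.2
   vertex 2.6 0.2 2.0
  endloop
 endfacet
 facet normal -0.797 0.560 0.226
  outer loop
   vertex 2.2 3.2 0.6
   vertex 0.6 0.6 1.4
   vertex 2.6 2.8 3.0
  endloop
 endfacet
 facet normal -0.531 0.817 0.225
  outer loop
   vertex 2.2 3.2 0.6
   vertex 2.6 2.8 3.0
   vertex 3.8 3.8 2.2
  endloop
 endfacet
 facet normal 0.000 -0.800 -0.600
  outer loop
   vertex 1.2 1.2 0.6
   vertex 0.8 0.0 2.2
   vertex 0.6 0.6 1.4
  endloop
 endfacet
 facet normal 0.023 -0.803 -0.596
  outer loop
   vertex 1.2 1.2 0.6
   vertex 2.6 0.2 2.0
   vertex 0.8 0.0 2.2
  endloop
 endfacet
 facet normal -0.848 0.424 -0.318
  outer loop
   vertex 1.2 1.2 0.6
   vertex 0.6 0.6 1.4
   vertex 2.2 3.2 0.6
  endloop
 endfacet
 facet normal 0.569 -0.284 -0.772
  outer loop
   vertex 1.2 1.2 0.6
   vertex 2.2 3.2 0.6
   vertex 2.6 0.2 2.0
  endloop
 endfacet
 facet normal 0.619 -0.121 0.776
  outer loop
   vertex 3.0 1.0 2.4
   vertex 3.8 3.8 2.2
   vertex 2.6 2.8 3.0
  endloop
 endfacet
 facet normal 0.899 -0.281 -0.337
  outer loop
   vertex 3.0 1.0 2.4
   vertex 2.6 0.2 2.0
   vertex 3.8 3.8 2.2
  endloop
 endfacet
 facet normal 0.052 -0.305 0.951
  outer loop
   vertex 3.0 1.0 2.4
   vertex 2.6 2.8 3.0
   vertex 0.8 0.0 2.2
  endloop
 endfacet
 facet normal 0.150 -0.501 0.852
  outer loop
   vertex 3.0 1.0 2.4
   vertex 0.8 0.0 2.2
   vertex 2.6 0.2 2.0
  endloop
 endfacet
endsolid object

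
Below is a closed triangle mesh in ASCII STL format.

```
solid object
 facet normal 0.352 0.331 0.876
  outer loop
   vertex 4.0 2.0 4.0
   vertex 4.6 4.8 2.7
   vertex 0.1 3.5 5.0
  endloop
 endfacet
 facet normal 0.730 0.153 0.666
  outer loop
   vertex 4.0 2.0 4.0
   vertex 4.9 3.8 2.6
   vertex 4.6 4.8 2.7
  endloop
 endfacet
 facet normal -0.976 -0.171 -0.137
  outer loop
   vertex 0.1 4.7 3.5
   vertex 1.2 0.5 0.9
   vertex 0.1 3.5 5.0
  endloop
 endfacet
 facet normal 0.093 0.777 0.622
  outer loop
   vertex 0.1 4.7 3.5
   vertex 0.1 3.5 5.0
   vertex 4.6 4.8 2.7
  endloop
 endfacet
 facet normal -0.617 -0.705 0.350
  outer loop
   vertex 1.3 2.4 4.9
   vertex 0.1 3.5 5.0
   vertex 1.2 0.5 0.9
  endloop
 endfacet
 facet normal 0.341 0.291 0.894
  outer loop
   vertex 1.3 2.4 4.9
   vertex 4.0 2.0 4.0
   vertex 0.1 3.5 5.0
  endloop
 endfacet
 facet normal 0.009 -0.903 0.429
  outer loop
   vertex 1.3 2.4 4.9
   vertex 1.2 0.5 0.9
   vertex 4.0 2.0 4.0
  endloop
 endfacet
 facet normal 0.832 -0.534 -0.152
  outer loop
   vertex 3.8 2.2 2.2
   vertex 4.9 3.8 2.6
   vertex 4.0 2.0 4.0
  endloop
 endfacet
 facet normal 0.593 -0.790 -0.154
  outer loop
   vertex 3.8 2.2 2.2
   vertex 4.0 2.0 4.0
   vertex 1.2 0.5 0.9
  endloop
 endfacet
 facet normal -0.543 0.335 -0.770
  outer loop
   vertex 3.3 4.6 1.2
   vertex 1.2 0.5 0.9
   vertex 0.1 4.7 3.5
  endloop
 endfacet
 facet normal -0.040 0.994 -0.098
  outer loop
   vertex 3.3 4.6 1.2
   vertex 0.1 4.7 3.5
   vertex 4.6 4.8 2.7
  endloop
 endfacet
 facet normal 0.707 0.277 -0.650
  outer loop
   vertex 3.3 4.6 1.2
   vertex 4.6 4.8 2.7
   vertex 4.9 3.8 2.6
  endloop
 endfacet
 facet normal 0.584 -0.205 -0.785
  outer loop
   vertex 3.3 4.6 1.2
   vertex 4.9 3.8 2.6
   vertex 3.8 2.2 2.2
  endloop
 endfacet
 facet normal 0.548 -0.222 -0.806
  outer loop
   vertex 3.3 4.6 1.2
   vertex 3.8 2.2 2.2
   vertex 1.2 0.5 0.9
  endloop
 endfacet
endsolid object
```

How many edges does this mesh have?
21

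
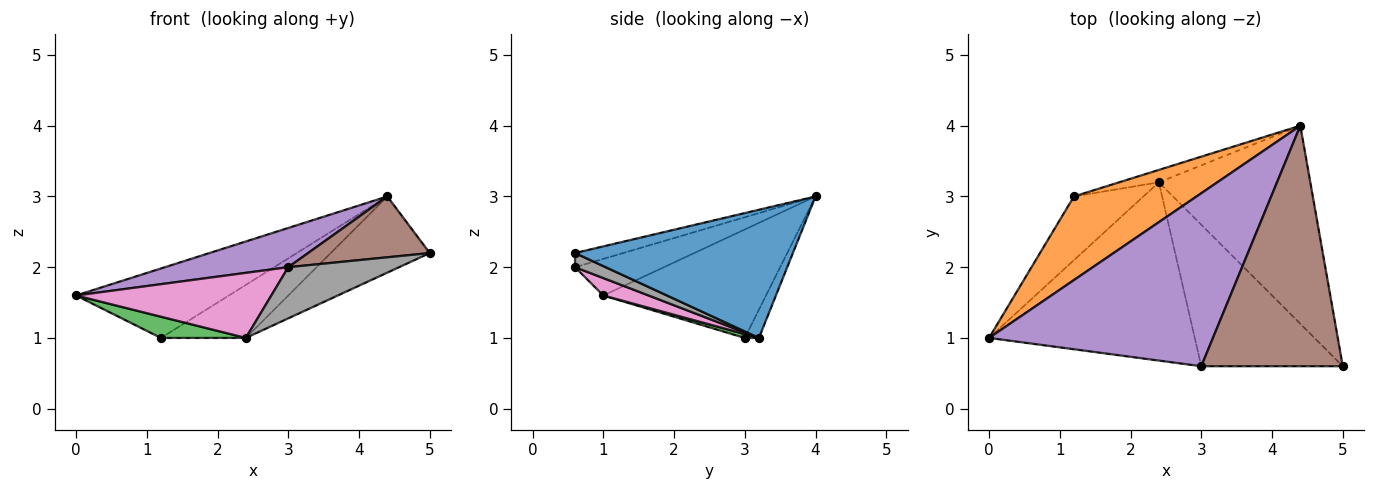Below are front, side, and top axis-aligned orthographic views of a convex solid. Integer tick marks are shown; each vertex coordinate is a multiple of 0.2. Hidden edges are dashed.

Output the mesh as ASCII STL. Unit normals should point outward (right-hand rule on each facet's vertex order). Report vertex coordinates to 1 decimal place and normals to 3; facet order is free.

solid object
 facet normal 0.620 0.282 -0.732
  outer loop
   vertex 2.4 3.2 1.0
   vertex 4.4 4.0 3.0
   vertex 5.0 0.6 2.2
  endloop
 endfacet
 facet normal -0.563 0.528 0.636
  outer loop
   vertex 1.2 3.0 1.0
   vertex 0.0 1.0 1.6
   vertex 4.4 4.0 3.0
  endloop
 endfacet
 facet normal 0.053 -0.316 -0.947
  outer loop
   vertex 1.2 3.0 1.0
   vertex 2.4 3.2 1.0
   vertex 0.0 1.0 1.6
  endloop
 endfacet
 facet normal -0.160 0.961 -0.224
  outer loop
   vertex 1.2 3.0 1.0
   vertex 4.4 4.0 3.0
   vertex 2.4 3.2 1.0
  endloop
 endfacet
 facet normal -0.158 -0.218 0.963
  outer loop
   vertex 3.0 0.6 2.0
   vertex 4.4 4.0 3.0
   vertex 0.0 1.0 1.6
  endloop
 endfacet
 facet normal -0.096 -0.244 0.965
  outer loop
   vertex 3.0 0.6 2.0
   vertex 5.0 0.6 2.2
   vertex 4.4 4.0 3.0
  endloop
 endfacet
 facet normal 0.079 -0.342 -0.936
  outer loop
   vertex 3.0 0.6 2.0
   vertex 0.0 1.0 1.6
   vertex 2.4 3.2 1.0
  endloop
 endfacet
 facet normal 0.094 -0.339 -0.936
  outer loop
   vertex 3.0 0.6 2.0
   vertex 2.4 3.2 1.0
   vertex 5.0 0.6 2.2
  endloop
 endfacet
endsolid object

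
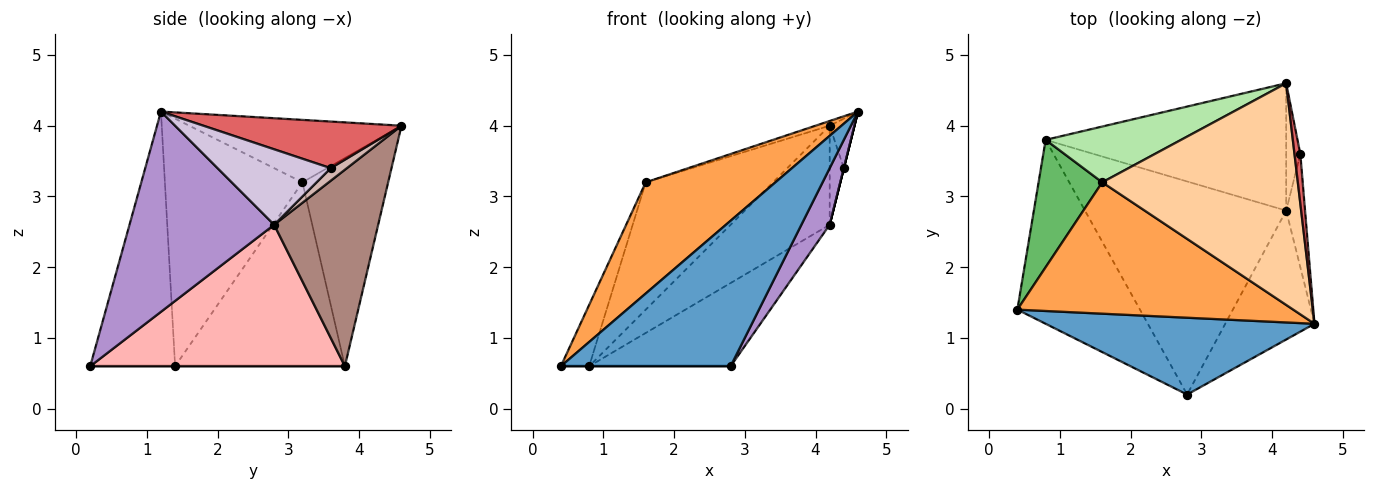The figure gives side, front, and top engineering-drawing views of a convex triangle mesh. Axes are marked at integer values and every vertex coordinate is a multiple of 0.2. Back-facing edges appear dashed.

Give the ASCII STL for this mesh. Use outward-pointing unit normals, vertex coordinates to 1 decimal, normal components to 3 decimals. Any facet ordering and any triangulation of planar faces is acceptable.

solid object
 facet normal -0.404 -0.809 0.427
  outer loop
   vertex 2.8 0.2 0.6
   vertex 4.6 1.2 4.2
   vertex 0.4 1.4 0.6
  endloop
 endfacet
 facet normal 0.000 0.000 -1.000
  outer loop
   vertex 0.8 3.8 0.6
   vertex 2.8 0.2 0.6
   vertex 0.4 1.4 0.6
  endloop
 endfacet
 facet normal -0.565 -0.533 0.630
  outer loop
   vertex 1.6 3.2 3.2
   vertex 0.4 1.4 0.6
   vertex 4.6 1.2 4.2
  endloop
 endfacet
 facet normal -0.304 0.020 0.952
  outer loop
   vertex 1.6 3.2 3.2
   vertex 4.6 1.2 4.2
   vertex 4.2 4.6 4.0
  endloop
 endfacet
 facet normal -0.933 0.156 0.323
  outer loop
   vertex 1.6 3.2 3.2
   vertex 0.8 3.8 0.6
   vertex 0.4 1.4 0.6
  endloop
 endfacet
 facet normal -0.525 0.780 0.341
  outer loop
   vertex 1.6 3.2 3.2
   vertex 4.2 4.6 4.0
   vertex 0.8 3.8 0.6
  endloop
 endfacet
 facet normal 0.985 0.123 0.123
  outer loop
   vertex 4.4 3.6 3.4
   vertex 4.2 4.6 4.0
   vertex 4.6 1.2 4.2
  endloop
 endfacet
 facet normal 0.548 0.304 -0.779
  outer loop
   vertex 4.2 2.8 2.6
   vertex 2.8 0.2 0.6
   vertex 0.8 3.8 0.6
  endloop
 endfacet
 facet normal 0.899 -0.176 -0.401
  outer loop
   vertex 4.2 2.8 2.6
   vertex 4.6 1.2 4.2
   vertex 2.8 0.2 0.6
  endloop
 endfacet
 facet normal 0.970 0.000 -0.243
  outer loop
   vertex 4.2 2.8 2.6
   vertex 4.4 3.6 3.4
   vertex 4.6 1.2 4.2
  endloop
 endfacet
 facet normal 0.542 0.516 -0.663
  outer loop
   vertex 4.2 2.8 2.6
   vertex 0.8 3.8 0.6
   vertex 4.2 4.6 4.0
  endloop
 endfacet
 facet normal 0.574 0.503 -0.646
  outer loop
   vertex 4.2 2.8 2.6
   vertex 4.2 4.6 4.0
   vertex 4.4 3.6 3.4
  endloop
 endfacet
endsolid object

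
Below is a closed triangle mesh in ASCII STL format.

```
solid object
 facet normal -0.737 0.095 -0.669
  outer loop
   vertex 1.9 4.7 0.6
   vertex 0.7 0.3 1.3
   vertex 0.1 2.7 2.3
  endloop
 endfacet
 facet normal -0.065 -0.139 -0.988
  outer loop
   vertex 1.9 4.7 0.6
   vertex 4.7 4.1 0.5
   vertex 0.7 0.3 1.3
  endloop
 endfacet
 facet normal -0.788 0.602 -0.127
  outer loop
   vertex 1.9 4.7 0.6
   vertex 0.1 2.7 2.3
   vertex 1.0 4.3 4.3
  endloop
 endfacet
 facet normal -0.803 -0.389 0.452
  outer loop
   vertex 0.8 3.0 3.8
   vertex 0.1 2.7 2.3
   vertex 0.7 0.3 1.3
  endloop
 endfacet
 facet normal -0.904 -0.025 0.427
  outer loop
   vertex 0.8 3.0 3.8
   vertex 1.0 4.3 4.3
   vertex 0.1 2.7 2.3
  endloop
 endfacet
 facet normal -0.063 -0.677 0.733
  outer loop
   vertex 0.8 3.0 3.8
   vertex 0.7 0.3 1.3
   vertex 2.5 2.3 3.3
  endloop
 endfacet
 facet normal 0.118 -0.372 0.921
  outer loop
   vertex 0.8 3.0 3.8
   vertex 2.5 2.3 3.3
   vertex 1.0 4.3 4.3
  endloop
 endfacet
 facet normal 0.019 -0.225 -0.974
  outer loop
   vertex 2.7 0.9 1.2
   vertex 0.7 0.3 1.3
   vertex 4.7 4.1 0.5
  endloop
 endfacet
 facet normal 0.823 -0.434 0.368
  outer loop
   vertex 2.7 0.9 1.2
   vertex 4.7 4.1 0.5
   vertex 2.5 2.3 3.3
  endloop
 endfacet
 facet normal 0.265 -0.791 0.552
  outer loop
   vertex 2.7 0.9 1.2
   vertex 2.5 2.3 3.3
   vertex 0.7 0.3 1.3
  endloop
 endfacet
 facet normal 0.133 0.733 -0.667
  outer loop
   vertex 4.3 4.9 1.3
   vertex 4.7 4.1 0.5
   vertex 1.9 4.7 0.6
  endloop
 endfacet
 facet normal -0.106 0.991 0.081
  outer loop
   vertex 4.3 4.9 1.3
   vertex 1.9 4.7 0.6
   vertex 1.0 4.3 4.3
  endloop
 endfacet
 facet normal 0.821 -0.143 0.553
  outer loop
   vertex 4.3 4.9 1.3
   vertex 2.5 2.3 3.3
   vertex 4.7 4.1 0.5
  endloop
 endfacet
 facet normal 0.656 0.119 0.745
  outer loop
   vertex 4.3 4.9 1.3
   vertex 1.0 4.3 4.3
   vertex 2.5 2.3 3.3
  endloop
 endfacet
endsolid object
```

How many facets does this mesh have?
14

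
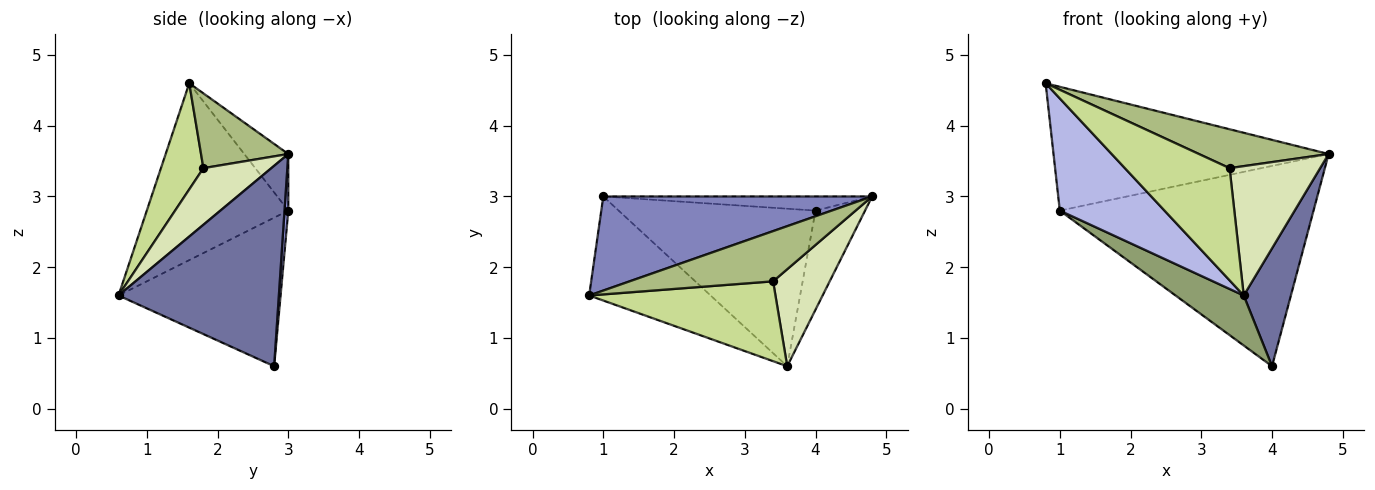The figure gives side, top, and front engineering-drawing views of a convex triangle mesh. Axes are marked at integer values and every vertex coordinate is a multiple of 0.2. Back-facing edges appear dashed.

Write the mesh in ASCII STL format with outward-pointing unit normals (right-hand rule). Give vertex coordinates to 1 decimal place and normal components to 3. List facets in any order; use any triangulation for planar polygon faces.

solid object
 facet normal 0.934 -0.275 -0.231
  outer loop
   vertex 4.0 2.8 0.6
   vertex 4.8 3.0 3.6
   vertex 3.6 0.6 1.6
  endloop
 endfacet
 facet normal -0.126 0.790 0.600
  outer loop
   vertex 1.0 3.0 2.8
   vertex 0.8 1.6 4.6
   vertex 4.8 3.0 3.6
  endloop
 endfacet
 facet normal 0.015 0.997 -0.070
  outer loop
   vertex 1.0 3.0 2.8
   vertex 4.8 3.0 3.6
   vertex 4.0 2.8 0.6
  endloop
 endfacet
 facet normal -0.704 -0.521 -0.483
  outer loop
   vertex 1.0 3.0 2.8
   vertex 3.6 0.6 1.6
   vertex 0.8 1.6 4.6
  endloop
 endfacet
 facet normal -0.584 -0.246 -0.774
  outer loop
   vertex 1.0 3.0 2.8
   vertex 4.0 2.8 0.6
   vertex 3.6 0.6 1.6
  endloop
 endfacet
 facet normal 0.381 -0.566 0.731
  outer loop
   vertex 3.4 1.8 3.4
   vertex 4.8 3.0 3.6
   vertex 0.8 1.6 4.6
  endloop
 endfacet
 facet normal 0.314 -0.774 0.551
  outer loop
   vertex 3.4 1.8 3.4
   vertex 0.8 1.6 4.6
   vertex 3.6 0.6 1.6
  endloop
 endfacet
 facet normal 0.514 -0.686 0.514
  outer loop
   vertex 3.4 1.8 3.4
   vertex 3.6 0.6 1.6
   vertex 4.8 3.0 3.6
  endloop
 endfacet
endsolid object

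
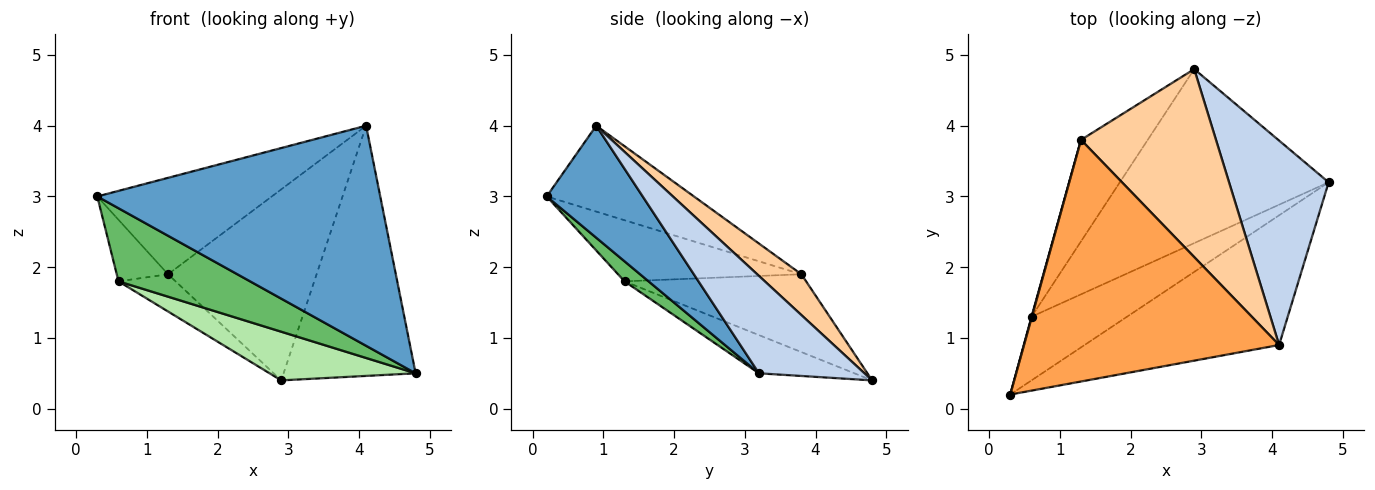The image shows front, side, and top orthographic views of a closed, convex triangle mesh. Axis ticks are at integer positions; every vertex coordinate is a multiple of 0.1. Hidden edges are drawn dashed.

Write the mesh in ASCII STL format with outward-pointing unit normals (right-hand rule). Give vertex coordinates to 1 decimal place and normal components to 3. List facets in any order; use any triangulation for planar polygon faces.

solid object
 facet normal 0.281 -0.827 -0.487
  outer loop
   vertex 4.1 0.9 4.0
   vertex 0.3 0.2 3.0
   vertex 4.8 3.2 0.5
  endloop
 endfacet
 facet normal 0.526 0.659 0.538
  outer loop
   vertex 4.1 0.9 4.0
   vertex 4.8 3.2 0.5
   vertex 2.9 4.8 0.4
  endloop
 endfacet
 facet normal -0.298 0.354 0.886
  outer loop
   vertex 1.3 3.8 1.9
   vertex 0.3 0.2 3.0
   vertex 4.1 0.9 4.0
  endloop
 endfacet
 facet normal 0.208 0.697 0.686
  outer loop
   vertex 1.3 3.8 1.9
   vertex 4.1 0.9 4.0
   vertex 2.9 4.8 0.4
  endloop
 endfacet
 facet normal 0.137 -0.747 -0.651
  outer loop
   vertex 0.6 1.3 1.8
   vertex 4.8 3.2 0.5
   vertex 0.3 0.2 3.0
  endloop
 endfacet
 facet normal -0.174 -0.265 -0.948
  outer loop
   vertex 0.6 1.3 1.8
   vertex 2.9 4.8 0.4
   vertex 4.8 3.2 0.5
  endloop
 endfacet
 facet normal -0.963 0.269 0.006
  outer loop
   vertex 0.6 1.3 1.8
   vertex 0.3 0.2 3.0
   vertex 1.3 3.8 1.9
  endloop
 endfacet
 facet normal -0.739 0.232 -0.633
  outer loop
   vertex 0.6 1.3 1.8
   vertex 1.3 3.8 1.9
   vertex 2.9 4.8 0.4
  endloop
 endfacet
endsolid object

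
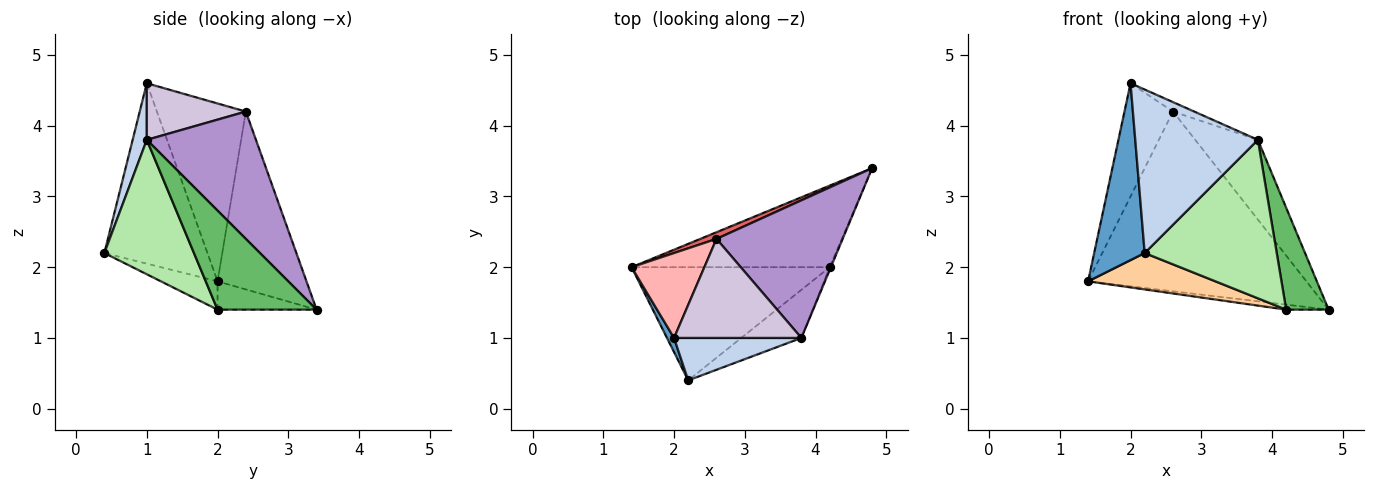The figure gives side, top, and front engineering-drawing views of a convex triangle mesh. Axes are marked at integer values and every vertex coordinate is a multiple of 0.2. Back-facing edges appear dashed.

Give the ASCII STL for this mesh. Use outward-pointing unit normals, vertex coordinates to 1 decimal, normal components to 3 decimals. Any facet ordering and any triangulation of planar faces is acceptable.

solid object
 facet normal -0.897 -0.440 0.035
  outer loop
   vertex 2.0 1.0 4.6
   vertex 1.4 2.0 1.8
   vertex 2.2 0.4 2.2
  endloop
 endfacet
 facet normal 0.111 -0.962 0.250
  outer loop
   vertex 3.8 1.0 3.8
   vertex 2.0 1.0 4.6
   vertex 2.2 0.4 2.2
  endloop
 endfacet
 facet normal -0.141 0.060 -0.988
  outer loop
   vertex 4.2 2.0 1.4
   vertex 1.4 2.0 1.8
   vertex 4.8 3.4 1.4
  endloop
 endfacet
 facet normal -0.135 -0.303 -0.943
  outer loop
   vertex 4.2 2.0 1.4
   vertex 2.2 0.4 2.2
   vertex 1.4 2.0 1.8
  endloop
 endfacet
 facet normal 0.919 -0.394 -0.011
  outer loop
   vertex 4.2 2.0 1.4
   vertex 4.8 3.4 1.4
   vertex 3.8 1.0 3.8
  endloop
 endfacet
 facet normal 0.545 -0.803 -0.244
  outer loop
   vertex 4.2 2.0 1.4
   vertex 3.8 1.0 3.8
   vertex 2.2 0.4 2.2
  endloop
 endfacet
 facet normal -0.377 0.926 0.034
  outer loop
   vertex 2.6 2.4 4.2
   vertex 4.8 3.4 1.4
   vertex 1.4 2.0 1.8
  endloop
 endfacet
 facet normal -0.826 0.451 0.338
  outer loop
   vertex 2.6 2.4 4.2
   vertex 1.4 2.0 1.8
   vertex 2.0 1.0 4.6
  endloop
 endfacet
 facet normal 0.658 0.378 0.652
  outer loop
   vertex 2.6 2.4 4.2
   vertex 3.8 1.0 3.8
   vertex 4.8 3.4 1.4
  endloop
 endfacet
 facet normal 0.405 0.087 0.910
  outer loop
   vertex 2.6 2.4 4.2
   vertex 2.0 1.0 4.6
   vertex 3.8 1.0 3.8
  endloop
 endfacet
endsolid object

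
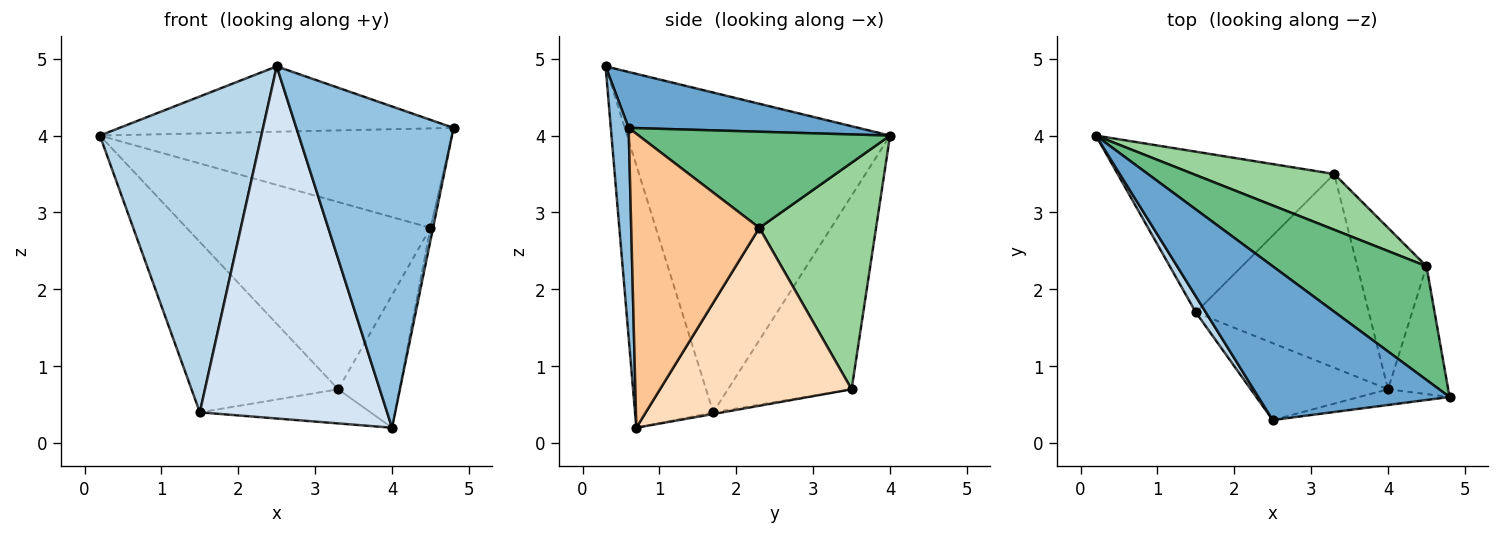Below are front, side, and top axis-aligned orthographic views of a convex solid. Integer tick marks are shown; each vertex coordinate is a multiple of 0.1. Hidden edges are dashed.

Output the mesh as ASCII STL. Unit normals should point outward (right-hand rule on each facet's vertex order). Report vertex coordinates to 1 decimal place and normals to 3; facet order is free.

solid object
 facet normal 0.260 0.378 0.889
  outer loop
   vertex 2.5 0.3 4.9
   vertex 4.8 0.6 4.1
   vertex 0.2 4.0 4.0
  endloop
 endfacet
 facet normal 0.113 -0.992 -0.049
  outer loop
   vertex 4.0 0.7 0.2
   vertex 4.8 0.6 4.1
   vertex 2.5 0.3 4.9
  endloop
 endfacet
 facet normal -0.852 -0.523 0.027
  outer loop
   vertex 1.5 1.7 0.4
   vertex 2.5 0.3 4.9
   vertex 0.2 4.0 4.0
  endloop
 endfacet
 facet normal -0.378 -0.905 -0.198
  outer loop
   vertex 1.5 1.7 0.4
   vertex 4.0 0.7 0.2
   vertex 2.5 0.3 4.9
  endloop
 endfacet
 facet normal -0.523 0.620 -0.585
  outer loop
   vertex 1.5 1.7 0.4
   vertex 0.2 4.0 4.0
   vertex 3.3 3.5 0.7
  endloop
 endfacet
 facet normal -0.009 0.174 -0.985
  outer loop
   vertex 1.5 1.7 0.4
   vertex 3.3 3.5 0.7
   vertex 4.0 0.7 0.2
  endloop
 endfacet
 facet normal 0.980 0.020 -0.200
  outer loop
   vertex 4.5 2.3 2.8
   vertex 4.8 0.6 4.1
   vertex 4.0 0.7 0.2
  endloop
 endfacet
 facet normal 0.893 0.285 -0.347
  outer loop
   vertex 4.5 2.3 2.8
   vertex 4.0 0.7 0.2
   vertex 3.3 3.5 0.7
  endloop
 endfacet
 facet normal 0.426 0.596 0.681
  outer loop
   vertex 4.5 2.3 2.8
   vertex 0.2 4.0 4.0
   vertex 4.8 0.6 4.1
  endloop
 endfacet
 facet normal 0.417 0.871 0.260
  outer loop
   vertex 4.5 2.3 2.8
   vertex 3.3 3.5 0.7
   vertex 0.2 4.0 4.0
  endloop
 endfacet
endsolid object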